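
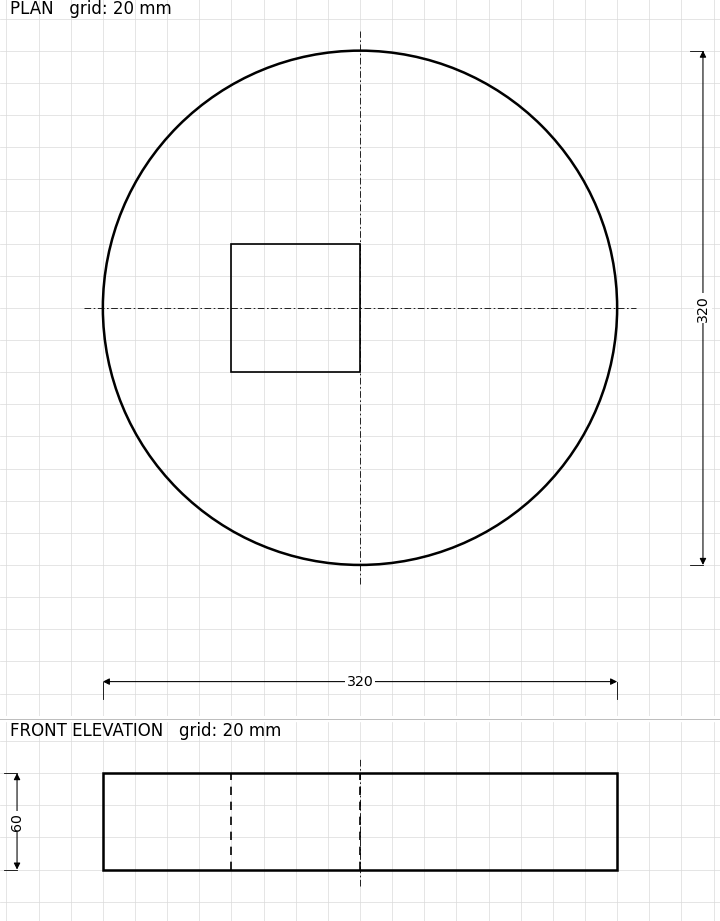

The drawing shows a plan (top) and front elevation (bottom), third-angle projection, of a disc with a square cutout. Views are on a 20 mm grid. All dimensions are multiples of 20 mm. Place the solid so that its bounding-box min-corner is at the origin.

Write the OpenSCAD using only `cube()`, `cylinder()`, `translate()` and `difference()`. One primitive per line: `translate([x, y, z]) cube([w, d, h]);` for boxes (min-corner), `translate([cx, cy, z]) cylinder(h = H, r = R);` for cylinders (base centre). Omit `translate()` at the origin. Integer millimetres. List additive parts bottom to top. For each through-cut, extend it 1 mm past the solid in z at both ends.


difference() {
  translate([160, 160, 0]) cylinder(h = 60, r = 160);
  translate([80, 120, -1]) cube([80, 80, 62]);
}


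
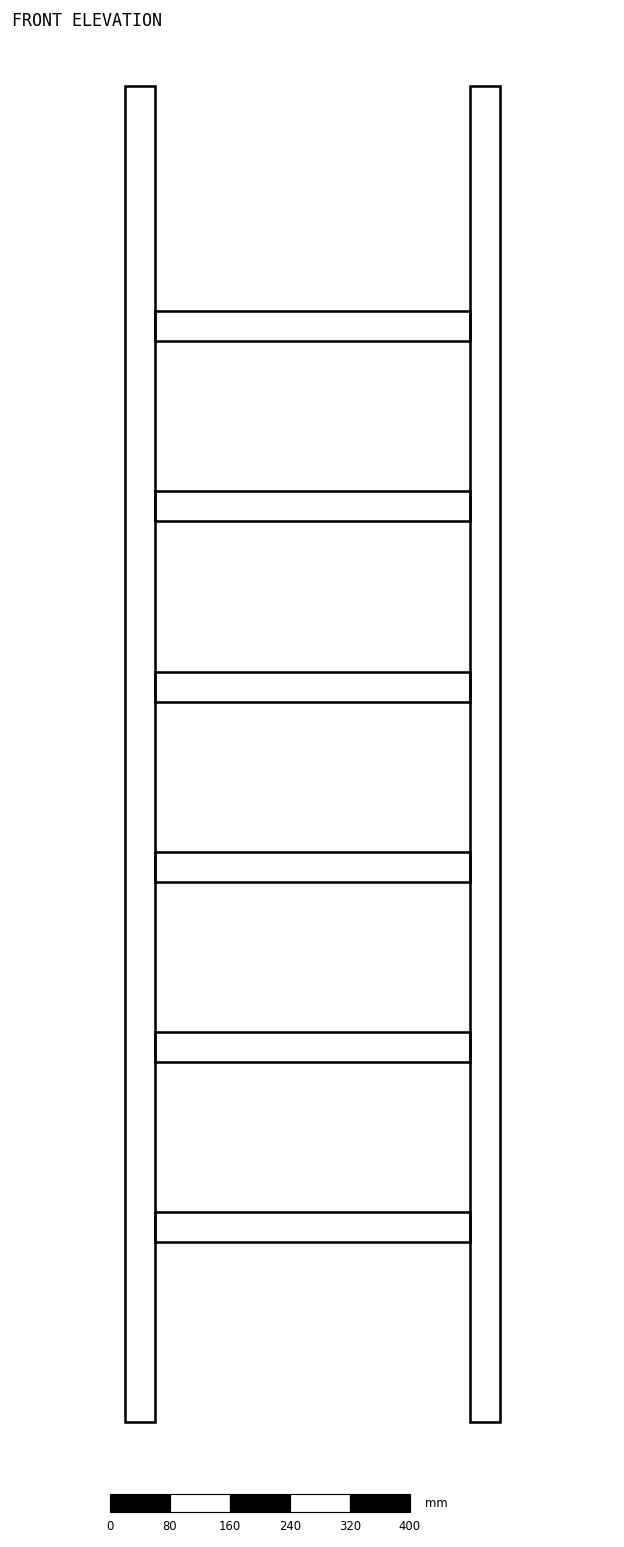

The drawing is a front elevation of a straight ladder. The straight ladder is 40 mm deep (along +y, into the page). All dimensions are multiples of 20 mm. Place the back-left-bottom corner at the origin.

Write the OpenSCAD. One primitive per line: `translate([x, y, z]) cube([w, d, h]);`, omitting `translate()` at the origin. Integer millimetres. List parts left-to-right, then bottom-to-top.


cube([40, 40, 1780]);
translate([40, 0, 240]) cube([420, 40, 40]);
translate([40, 0, 480]) cube([420, 40, 40]);
translate([40, 0, 720]) cube([420, 40, 40]);
translate([40, 0, 960]) cube([420, 40, 40]);
translate([40, 0, 1200]) cube([420, 40, 40]);
translate([40, 0, 1440]) cube([420, 40, 40]);
translate([460, 0, 0]) cube([40, 40, 1780]);


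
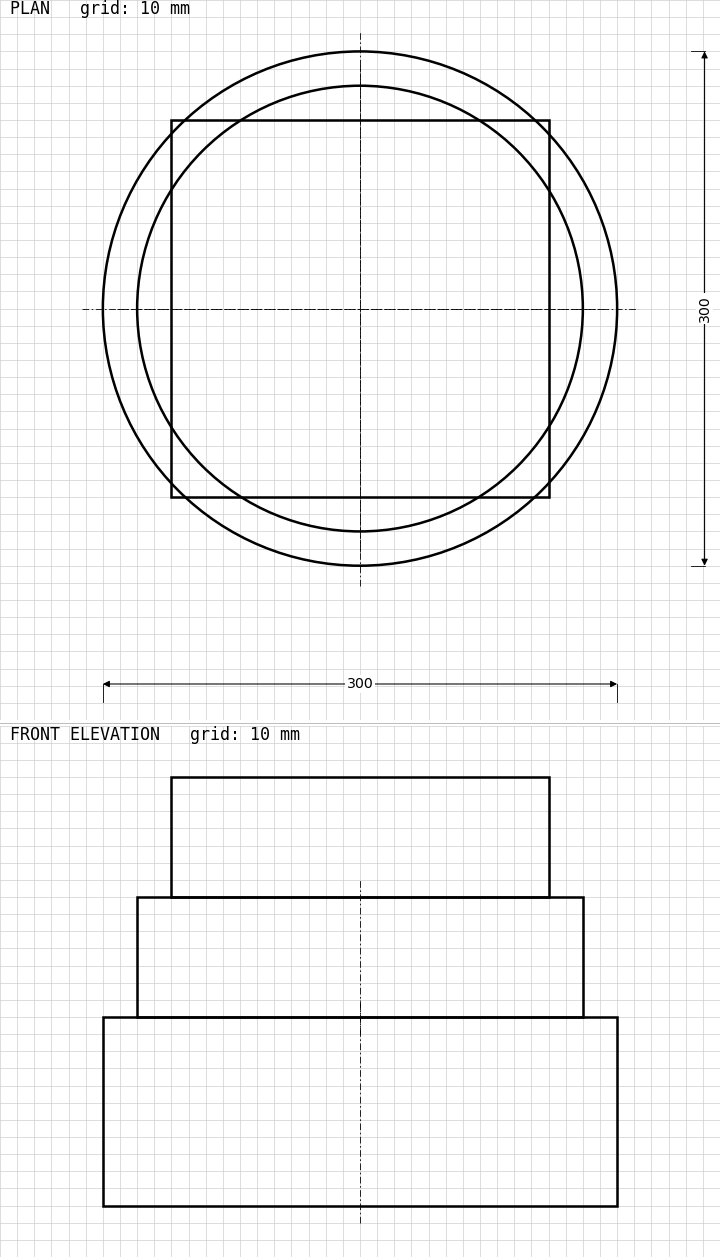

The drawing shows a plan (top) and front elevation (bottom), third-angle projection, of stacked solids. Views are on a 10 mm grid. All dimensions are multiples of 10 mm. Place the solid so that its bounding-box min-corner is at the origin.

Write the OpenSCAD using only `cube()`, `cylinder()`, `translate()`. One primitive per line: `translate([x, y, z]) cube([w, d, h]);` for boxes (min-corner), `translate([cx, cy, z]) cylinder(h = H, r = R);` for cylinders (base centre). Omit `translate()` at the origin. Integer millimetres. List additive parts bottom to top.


translate([150, 150, 0]) cylinder(h = 110, r = 150);
translate([150, 150, 110]) cylinder(h = 70, r = 130);
translate([40, 40, 180]) cube([220, 220, 70]);


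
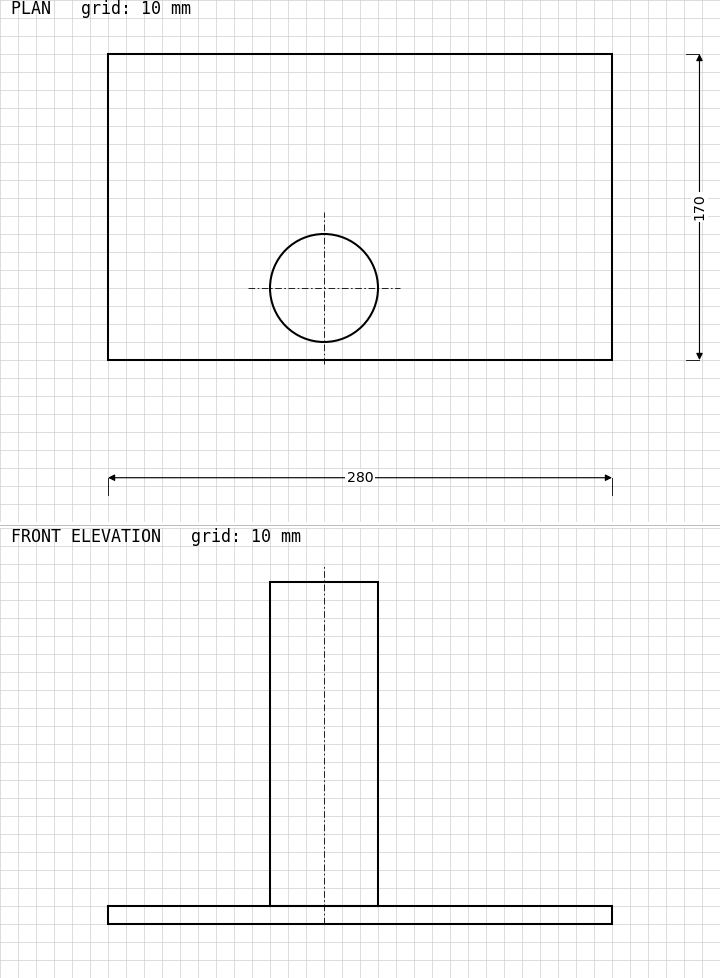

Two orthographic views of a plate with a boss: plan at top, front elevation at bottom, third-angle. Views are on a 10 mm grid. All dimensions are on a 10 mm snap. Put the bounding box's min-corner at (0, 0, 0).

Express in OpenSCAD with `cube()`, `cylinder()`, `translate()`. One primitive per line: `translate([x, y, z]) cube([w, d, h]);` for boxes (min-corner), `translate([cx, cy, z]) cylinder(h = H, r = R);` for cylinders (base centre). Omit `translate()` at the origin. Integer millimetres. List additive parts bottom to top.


cube([280, 170, 10]);
translate([120, 40, 10]) cylinder(h = 180, r = 30);


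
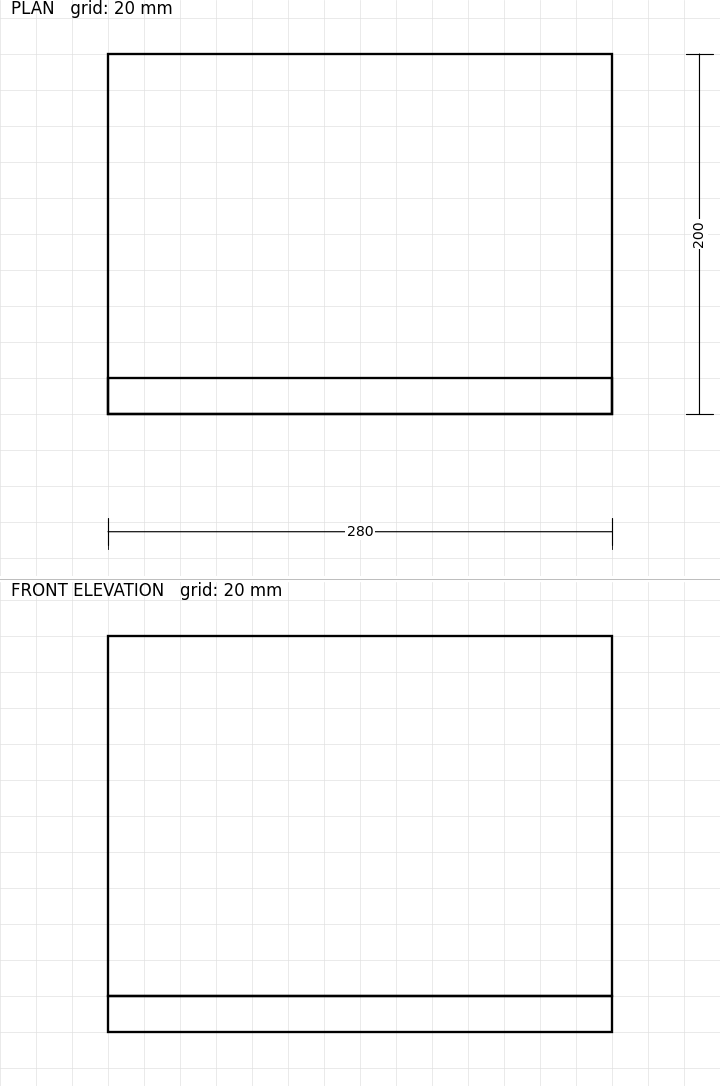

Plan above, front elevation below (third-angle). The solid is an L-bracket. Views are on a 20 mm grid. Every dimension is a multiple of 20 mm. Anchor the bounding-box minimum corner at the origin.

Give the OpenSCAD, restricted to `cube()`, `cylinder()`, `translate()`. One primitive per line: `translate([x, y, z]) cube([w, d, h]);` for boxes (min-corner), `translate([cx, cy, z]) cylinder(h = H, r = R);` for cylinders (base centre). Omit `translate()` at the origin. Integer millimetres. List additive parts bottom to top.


cube([280, 200, 20]);
translate([0, 0, 20]) cube([280, 20, 200]);


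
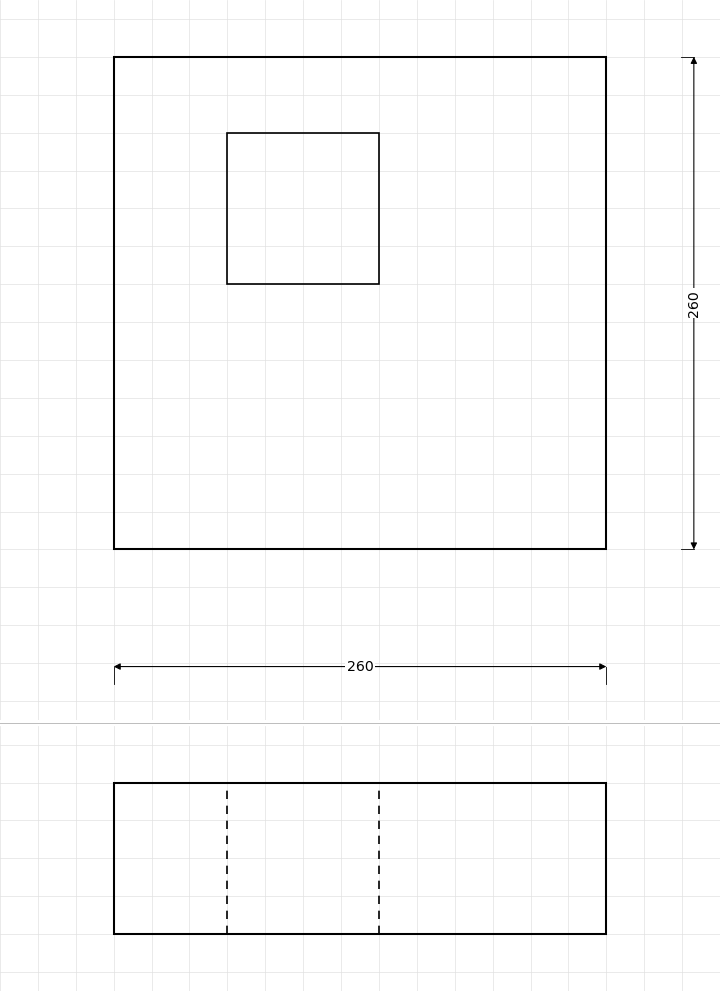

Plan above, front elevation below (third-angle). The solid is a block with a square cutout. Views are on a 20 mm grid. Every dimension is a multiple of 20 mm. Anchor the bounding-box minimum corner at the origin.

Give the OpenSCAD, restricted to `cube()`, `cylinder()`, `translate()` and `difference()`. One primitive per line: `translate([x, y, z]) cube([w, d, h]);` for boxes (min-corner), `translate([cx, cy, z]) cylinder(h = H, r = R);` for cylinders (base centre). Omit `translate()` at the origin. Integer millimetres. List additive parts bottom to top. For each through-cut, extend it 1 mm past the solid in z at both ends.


difference() {
  cube([260, 260, 80]);
  translate([60, 140, -1]) cube([80, 80, 82]);
}


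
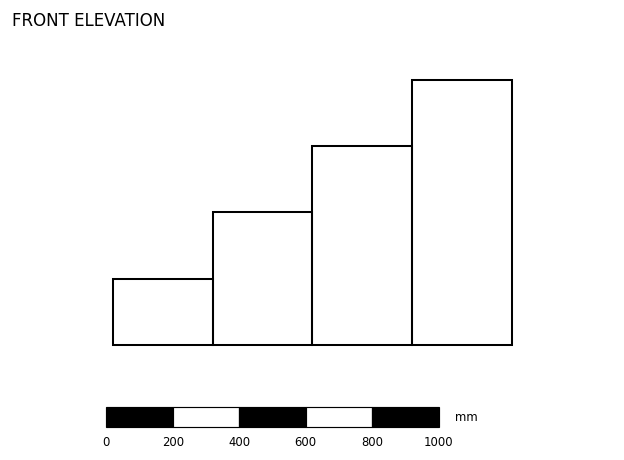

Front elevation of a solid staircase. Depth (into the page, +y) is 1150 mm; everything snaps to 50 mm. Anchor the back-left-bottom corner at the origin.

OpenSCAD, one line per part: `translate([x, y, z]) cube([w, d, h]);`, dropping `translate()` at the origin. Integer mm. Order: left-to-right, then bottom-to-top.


cube([300, 1150, 200]);
translate([300, 0, 0]) cube([300, 1150, 400]);
translate([600, 0, 0]) cube([300, 1150, 600]);
translate([900, 0, 0]) cube([300, 1150, 800]);


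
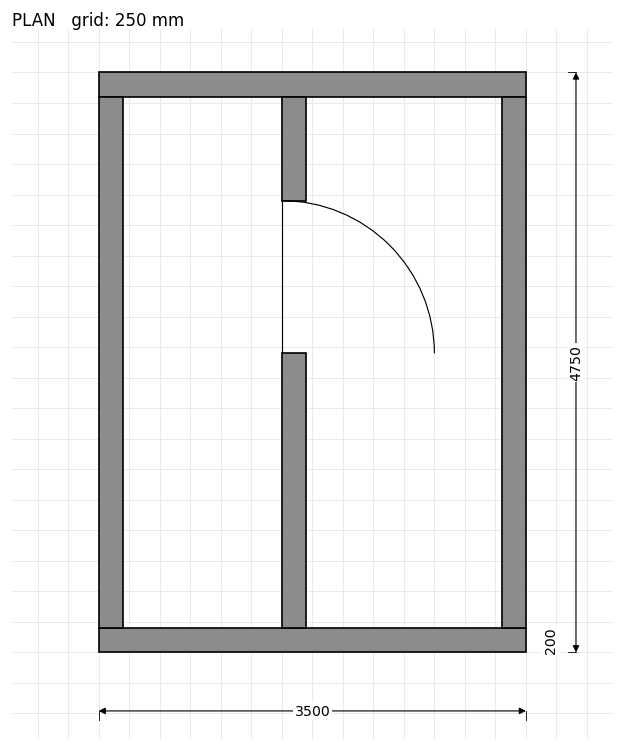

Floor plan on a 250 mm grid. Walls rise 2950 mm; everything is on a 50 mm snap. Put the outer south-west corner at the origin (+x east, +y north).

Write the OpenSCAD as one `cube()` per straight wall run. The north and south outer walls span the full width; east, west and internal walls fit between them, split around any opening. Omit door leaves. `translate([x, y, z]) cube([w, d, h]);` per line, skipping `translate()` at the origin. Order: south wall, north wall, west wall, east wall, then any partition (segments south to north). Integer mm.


cube([3500, 200, 2950]);
translate([0, 4550, 0]) cube([3500, 200, 2950]);
translate([0, 200, 0]) cube([200, 4350, 2950]);
translate([3300, 200, 0]) cube([200, 4350, 2950]);
translate([1500, 200, 0]) cube([200, 2250, 2950]);
translate([1500, 3700, 0]) cube([200, 850, 2950]);


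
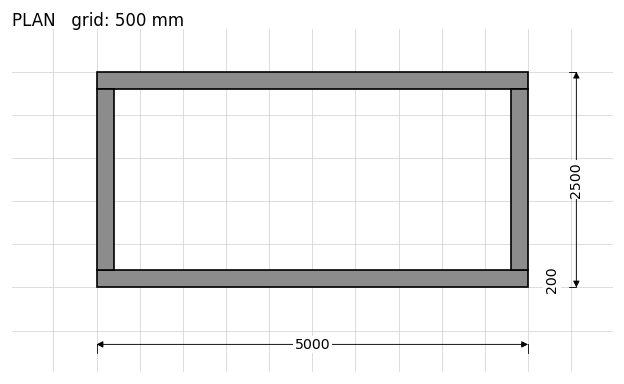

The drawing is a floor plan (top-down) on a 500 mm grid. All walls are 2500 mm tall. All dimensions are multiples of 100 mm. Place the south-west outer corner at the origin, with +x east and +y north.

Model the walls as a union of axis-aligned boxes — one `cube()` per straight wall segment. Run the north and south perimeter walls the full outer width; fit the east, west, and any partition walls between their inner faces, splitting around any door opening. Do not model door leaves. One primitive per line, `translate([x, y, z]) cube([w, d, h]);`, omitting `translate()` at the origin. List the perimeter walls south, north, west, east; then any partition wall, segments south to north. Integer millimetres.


cube([5000, 200, 2500]);
translate([0, 2300, 0]) cube([5000, 200, 2500]);
translate([0, 200, 0]) cube([200, 2100, 2500]);
translate([4800, 200, 0]) cube([200, 2100, 2500]);


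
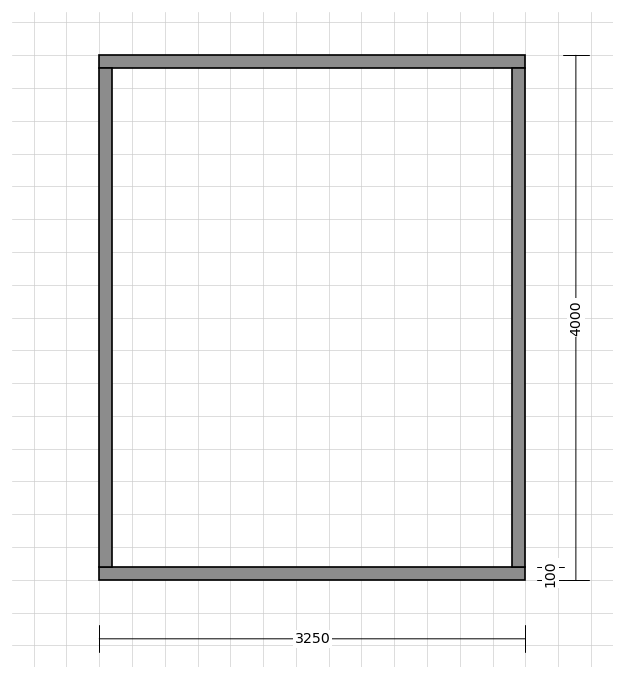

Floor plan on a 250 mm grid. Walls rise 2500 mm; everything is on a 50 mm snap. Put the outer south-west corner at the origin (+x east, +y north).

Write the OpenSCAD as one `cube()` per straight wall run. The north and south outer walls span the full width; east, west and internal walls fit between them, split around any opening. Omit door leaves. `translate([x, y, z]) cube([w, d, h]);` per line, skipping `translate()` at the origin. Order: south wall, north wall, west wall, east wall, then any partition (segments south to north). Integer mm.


cube([3250, 100, 2500]);
translate([0, 3900, 0]) cube([3250, 100, 2500]);
translate([0, 100, 0]) cube([100, 3800, 2500]);
translate([3150, 100, 0]) cube([100, 3800, 2500]);


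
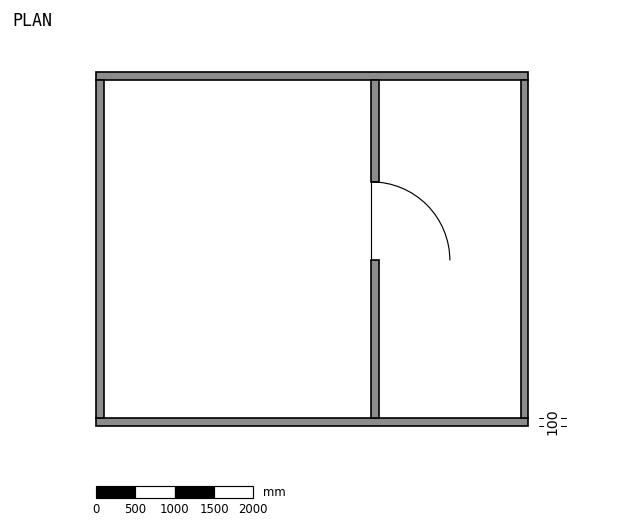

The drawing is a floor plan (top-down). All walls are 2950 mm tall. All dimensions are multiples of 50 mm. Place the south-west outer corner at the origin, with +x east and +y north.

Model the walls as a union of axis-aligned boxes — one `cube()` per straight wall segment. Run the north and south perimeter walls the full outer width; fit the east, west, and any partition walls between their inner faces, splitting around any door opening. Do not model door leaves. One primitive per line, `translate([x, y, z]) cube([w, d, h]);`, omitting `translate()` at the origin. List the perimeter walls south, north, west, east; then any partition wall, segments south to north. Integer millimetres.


cube([5500, 100, 2950]);
translate([0, 4400, 0]) cube([5500, 100, 2950]);
translate([0, 100, 0]) cube([100, 4300, 2950]);
translate([5400, 100, 0]) cube([100, 4300, 2950]);
translate([3500, 100, 0]) cube([100, 2000, 2950]);
translate([3500, 3100, 0]) cube([100, 1300, 2950]);


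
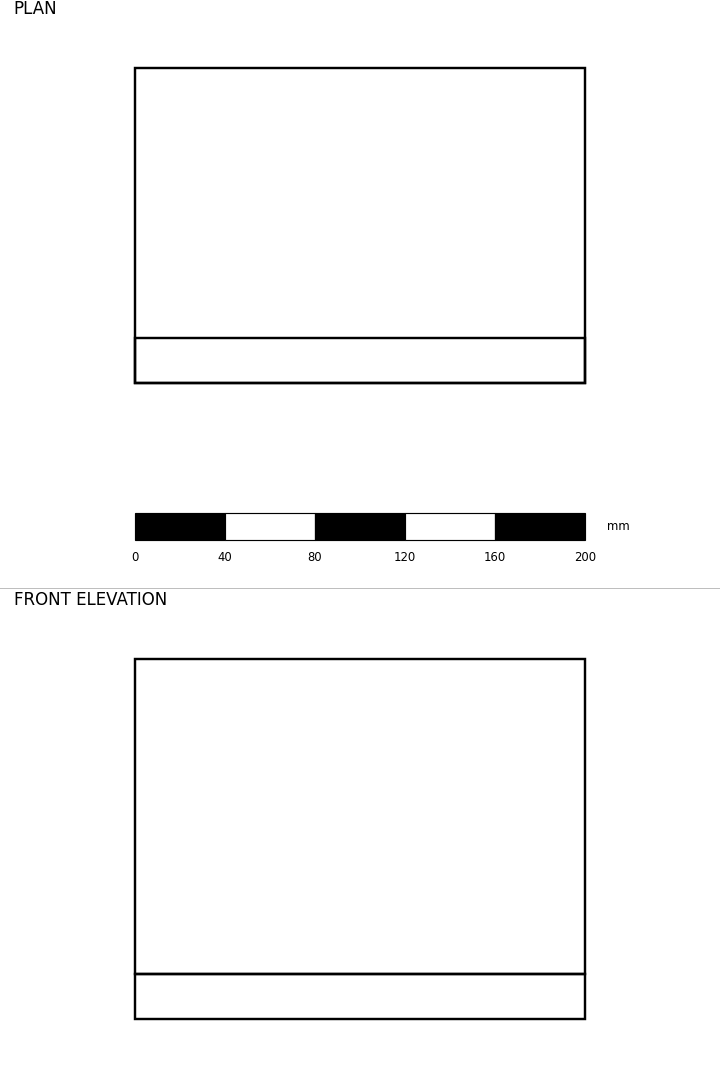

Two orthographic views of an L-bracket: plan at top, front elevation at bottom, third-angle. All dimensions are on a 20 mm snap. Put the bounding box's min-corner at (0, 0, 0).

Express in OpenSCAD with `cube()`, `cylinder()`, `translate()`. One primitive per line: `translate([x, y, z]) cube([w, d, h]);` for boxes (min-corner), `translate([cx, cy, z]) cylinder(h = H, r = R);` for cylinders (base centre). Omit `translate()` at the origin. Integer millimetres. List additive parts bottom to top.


cube([200, 140, 20]);
translate([0, 0, 20]) cube([200, 20, 140]);


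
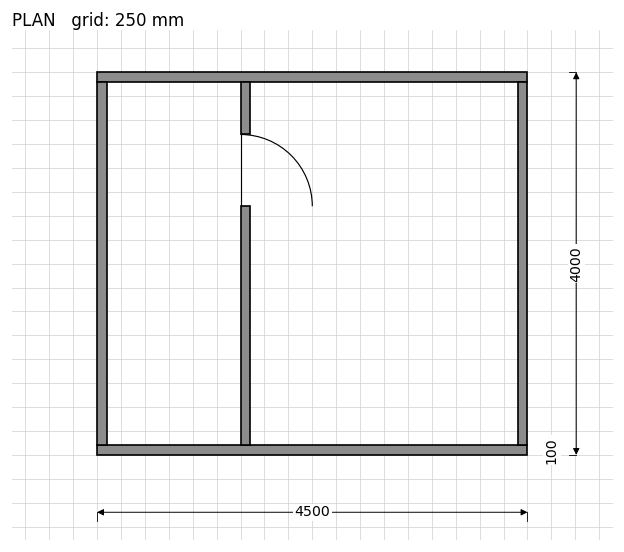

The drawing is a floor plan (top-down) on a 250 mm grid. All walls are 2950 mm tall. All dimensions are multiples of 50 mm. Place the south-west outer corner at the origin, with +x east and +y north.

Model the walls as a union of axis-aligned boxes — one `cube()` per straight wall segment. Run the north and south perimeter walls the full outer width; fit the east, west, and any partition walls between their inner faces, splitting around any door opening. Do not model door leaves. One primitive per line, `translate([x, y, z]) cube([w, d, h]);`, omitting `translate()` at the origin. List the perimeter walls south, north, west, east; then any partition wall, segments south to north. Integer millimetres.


cube([4500, 100, 2950]);
translate([0, 3900, 0]) cube([4500, 100, 2950]);
translate([0, 100, 0]) cube([100, 3800, 2950]);
translate([4400, 100, 0]) cube([100, 3800, 2950]);
translate([1500, 100, 0]) cube([100, 2500, 2950]);
translate([1500, 3350, 0]) cube([100, 550, 2950]);


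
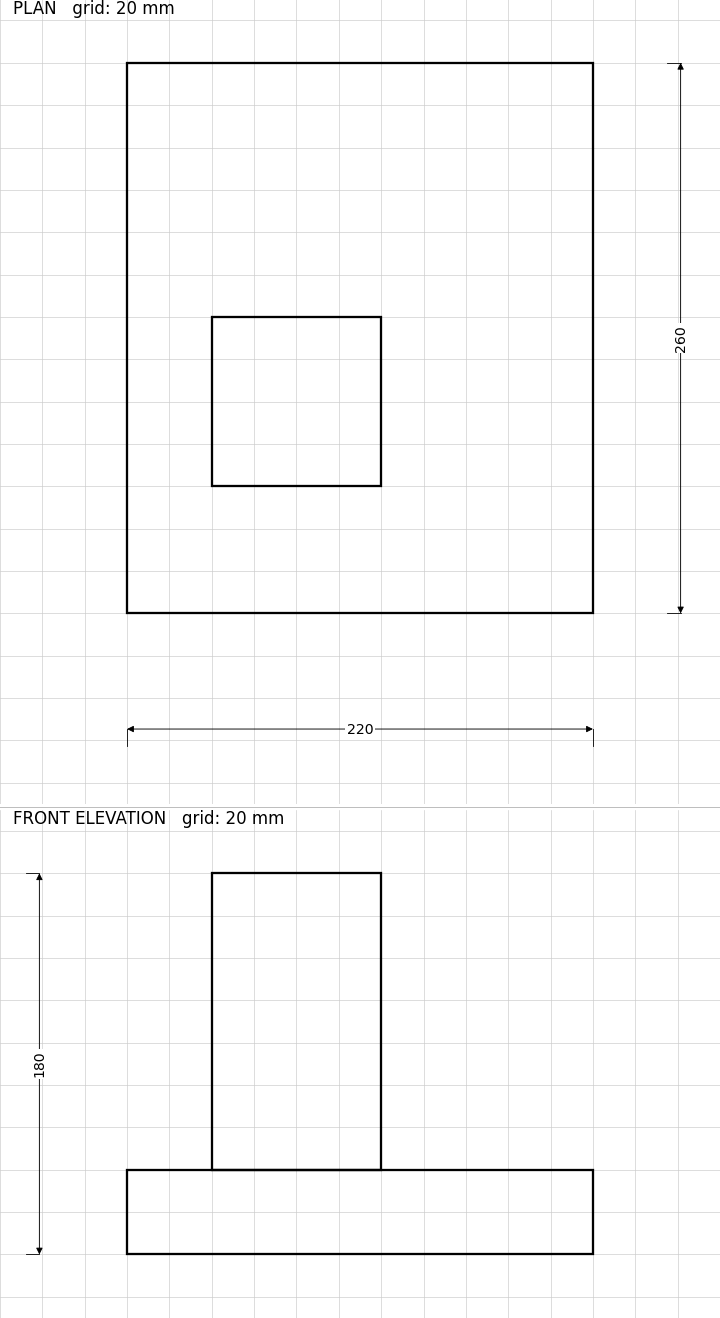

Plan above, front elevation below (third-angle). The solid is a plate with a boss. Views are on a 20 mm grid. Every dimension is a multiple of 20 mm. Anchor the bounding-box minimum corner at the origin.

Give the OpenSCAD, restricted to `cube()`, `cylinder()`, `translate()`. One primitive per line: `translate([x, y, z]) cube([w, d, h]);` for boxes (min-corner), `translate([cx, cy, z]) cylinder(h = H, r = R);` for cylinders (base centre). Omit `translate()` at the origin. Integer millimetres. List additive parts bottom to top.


cube([220, 260, 40]);
translate([40, 60, 40]) cube([80, 80, 140]);


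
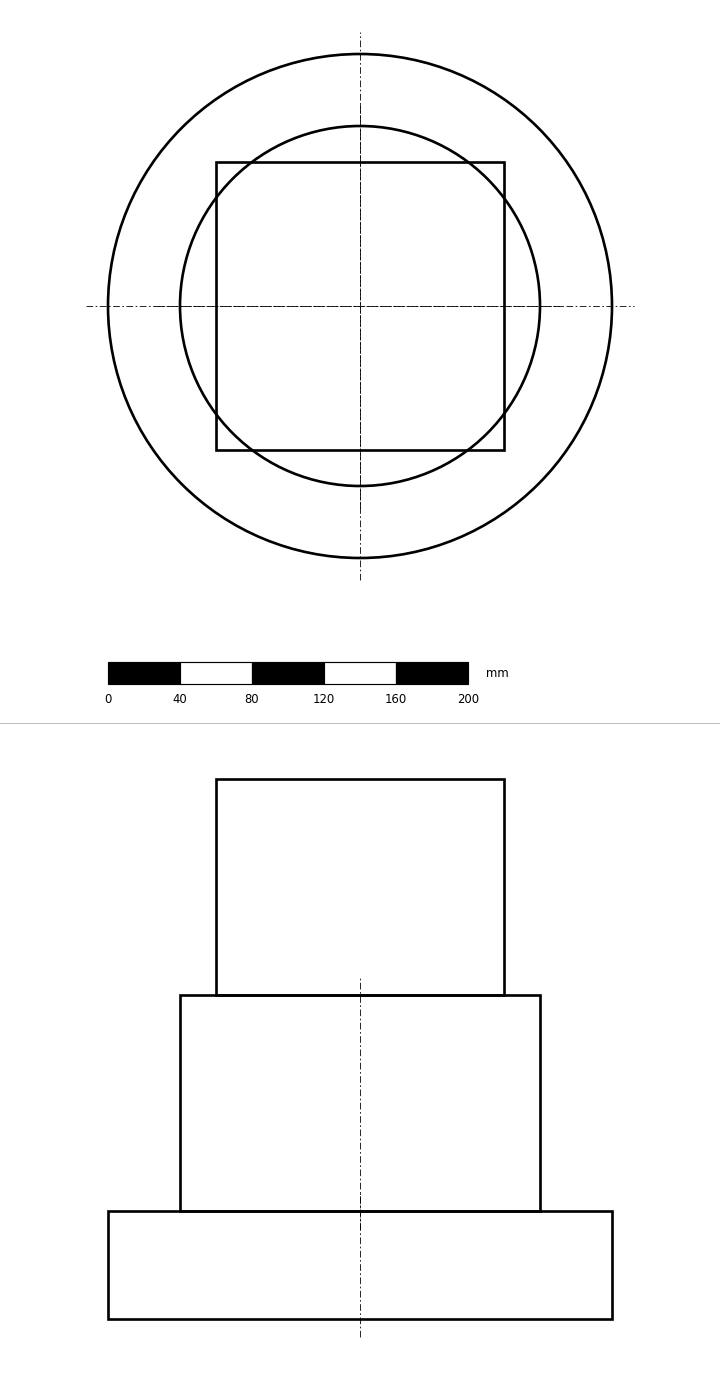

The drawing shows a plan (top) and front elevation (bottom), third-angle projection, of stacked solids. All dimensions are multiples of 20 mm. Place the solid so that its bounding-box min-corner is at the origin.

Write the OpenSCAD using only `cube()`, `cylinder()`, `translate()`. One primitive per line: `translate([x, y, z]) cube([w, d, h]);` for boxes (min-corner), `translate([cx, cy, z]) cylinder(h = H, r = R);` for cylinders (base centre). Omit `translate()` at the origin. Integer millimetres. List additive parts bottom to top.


translate([140, 140, 0]) cylinder(h = 60, r = 140);
translate([140, 140, 60]) cylinder(h = 120, r = 100);
translate([60, 60, 180]) cube([160, 160, 120]);


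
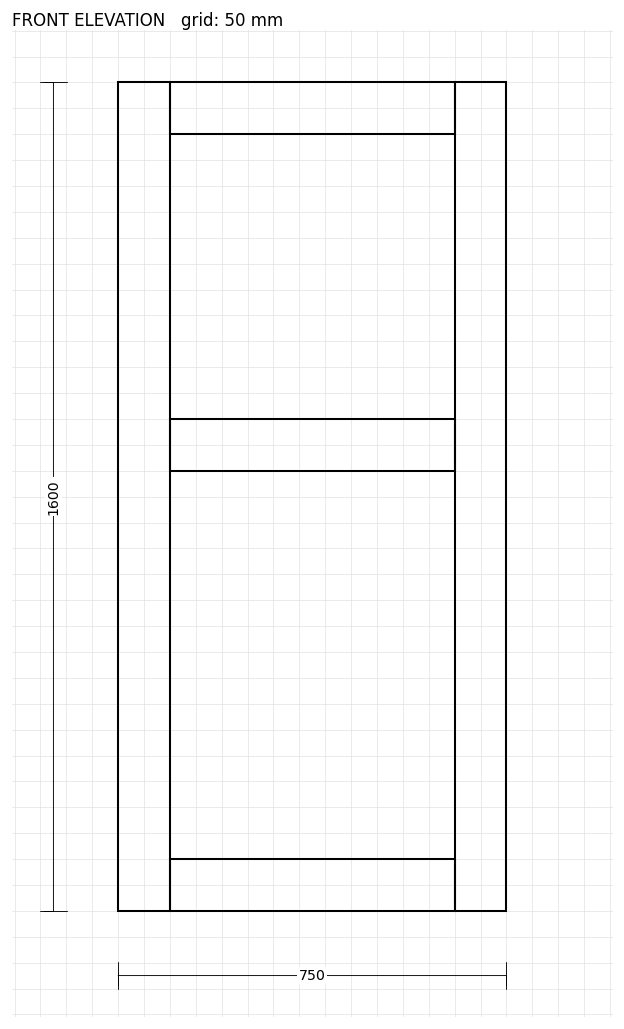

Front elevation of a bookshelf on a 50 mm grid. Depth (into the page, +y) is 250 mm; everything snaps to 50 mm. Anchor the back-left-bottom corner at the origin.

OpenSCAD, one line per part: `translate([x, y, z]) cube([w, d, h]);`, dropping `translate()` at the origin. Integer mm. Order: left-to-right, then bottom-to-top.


cube([100, 250, 1600]);
translate([100, 0, 0]) cube([550, 250, 100]);
translate([100, 0, 850]) cube([550, 250, 100]);
translate([100, 0, 1500]) cube([550, 250, 100]);
translate([650, 0, 0]) cube([100, 250, 1600]);


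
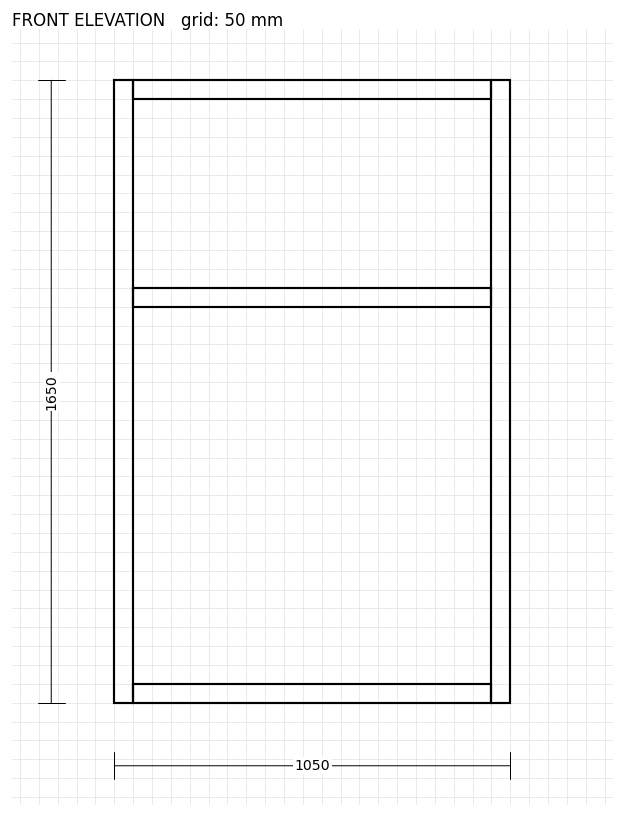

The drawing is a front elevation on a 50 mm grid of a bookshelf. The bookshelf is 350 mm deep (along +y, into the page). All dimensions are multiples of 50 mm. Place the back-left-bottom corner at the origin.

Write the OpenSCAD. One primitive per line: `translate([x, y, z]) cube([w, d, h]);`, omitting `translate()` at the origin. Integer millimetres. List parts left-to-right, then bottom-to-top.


cube([50, 350, 1650]);
translate([50, 0, 0]) cube([950, 350, 50]);
translate([50, 0, 1050]) cube([950, 350, 50]);
translate([50, 0, 1600]) cube([950, 350, 50]);
translate([1000, 0, 0]) cube([50, 350, 1650]);


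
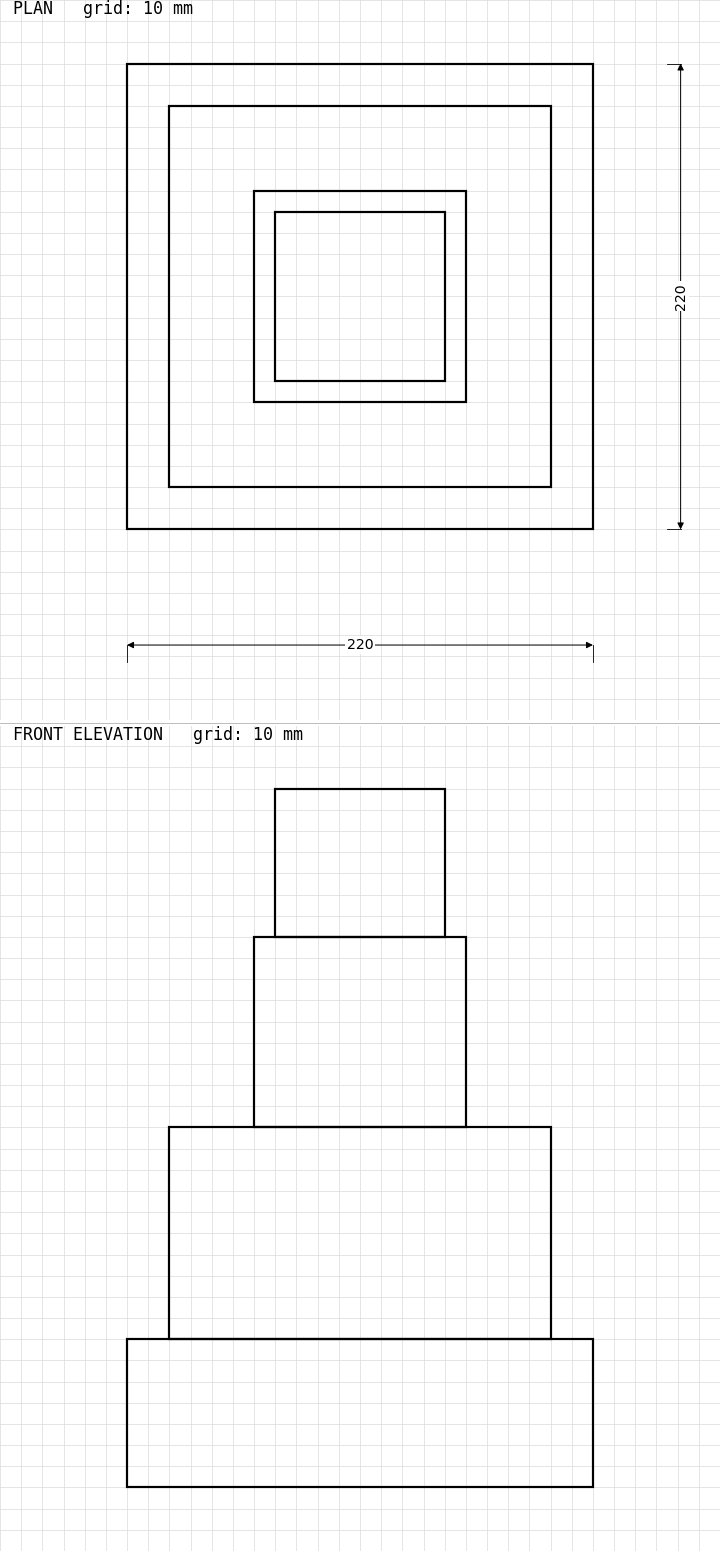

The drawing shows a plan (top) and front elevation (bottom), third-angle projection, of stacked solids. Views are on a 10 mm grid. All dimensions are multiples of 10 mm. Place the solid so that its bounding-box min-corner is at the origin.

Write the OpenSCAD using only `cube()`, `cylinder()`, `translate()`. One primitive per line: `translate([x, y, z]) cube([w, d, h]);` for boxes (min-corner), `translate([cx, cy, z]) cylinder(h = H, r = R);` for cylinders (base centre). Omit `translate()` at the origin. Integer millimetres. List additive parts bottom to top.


cube([220, 220, 70]);
translate([20, 20, 70]) cube([180, 180, 100]);
translate([60, 60, 170]) cube([100, 100, 90]);
translate([70, 70, 260]) cube([80, 80, 70]);


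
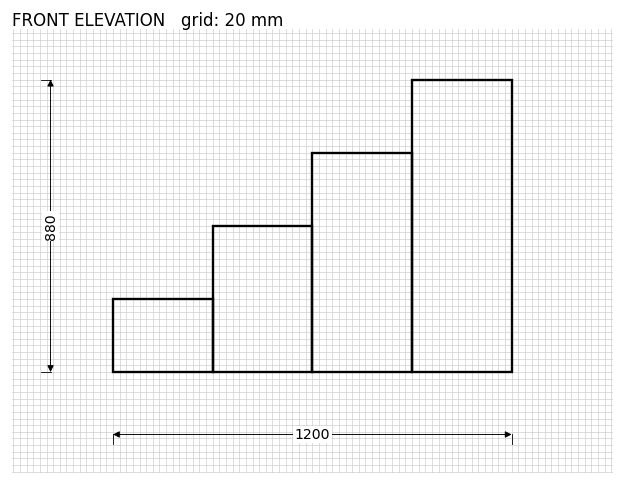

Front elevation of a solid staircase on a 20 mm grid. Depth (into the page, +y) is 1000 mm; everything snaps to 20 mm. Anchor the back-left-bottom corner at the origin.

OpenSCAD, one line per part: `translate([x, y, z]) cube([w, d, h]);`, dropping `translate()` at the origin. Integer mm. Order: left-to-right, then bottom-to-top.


cube([300, 1000, 220]);
translate([300, 0, 0]) cube([300, 1000, 440]);
translate([600, 0, 0]) cube([300, 1000, 660]);
translate([900, 0, 0]) cube([300, 1000, 880]);


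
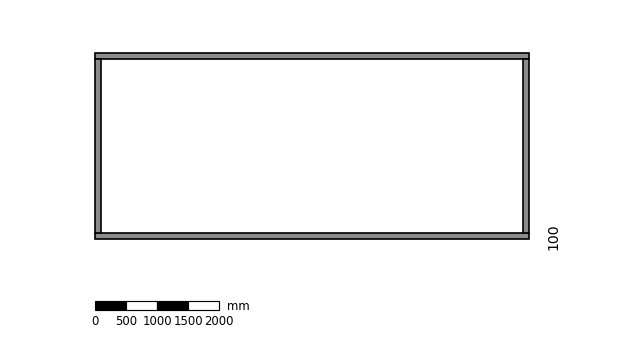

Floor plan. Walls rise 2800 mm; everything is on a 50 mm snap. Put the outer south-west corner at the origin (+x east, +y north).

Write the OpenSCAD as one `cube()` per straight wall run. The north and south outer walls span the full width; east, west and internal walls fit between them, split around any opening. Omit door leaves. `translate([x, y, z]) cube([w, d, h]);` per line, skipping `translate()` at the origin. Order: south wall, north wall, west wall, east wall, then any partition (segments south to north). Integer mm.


cube([7000, 100, 2800]);
translate([0, 2900, 0]) cube([7000, 100, 2800]);
translate([0, 100, 0]) cube([100, 2800, 2800]);
translate([6900, 100, 0]) cube([100, 2800, 2800]);


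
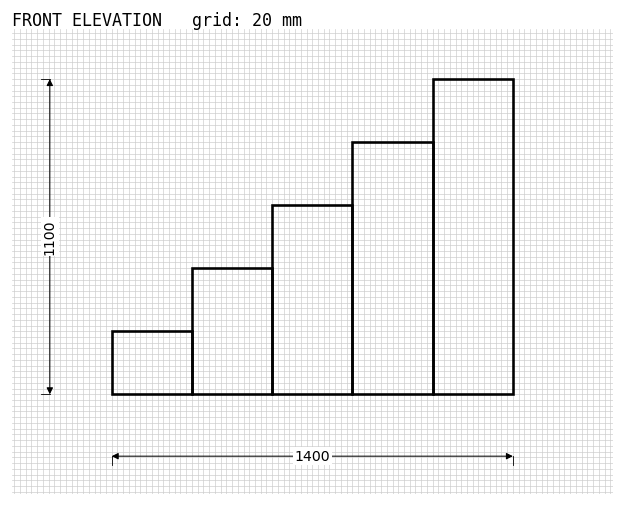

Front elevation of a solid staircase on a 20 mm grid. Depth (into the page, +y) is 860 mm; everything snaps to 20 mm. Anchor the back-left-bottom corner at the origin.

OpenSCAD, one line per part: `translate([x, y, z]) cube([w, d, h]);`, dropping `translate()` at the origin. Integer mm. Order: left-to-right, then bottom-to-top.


cube([280, 860, 220]);
translate([280, 0, 0]) cube([280, 860, 440]);
translate([560, 0, 0]) cube([280, 860, 660]);
translate([840, 0, 0]) cube([280, 860, 880]);
translate([1120, 0, 0]) cube([280, 860, 1100]);


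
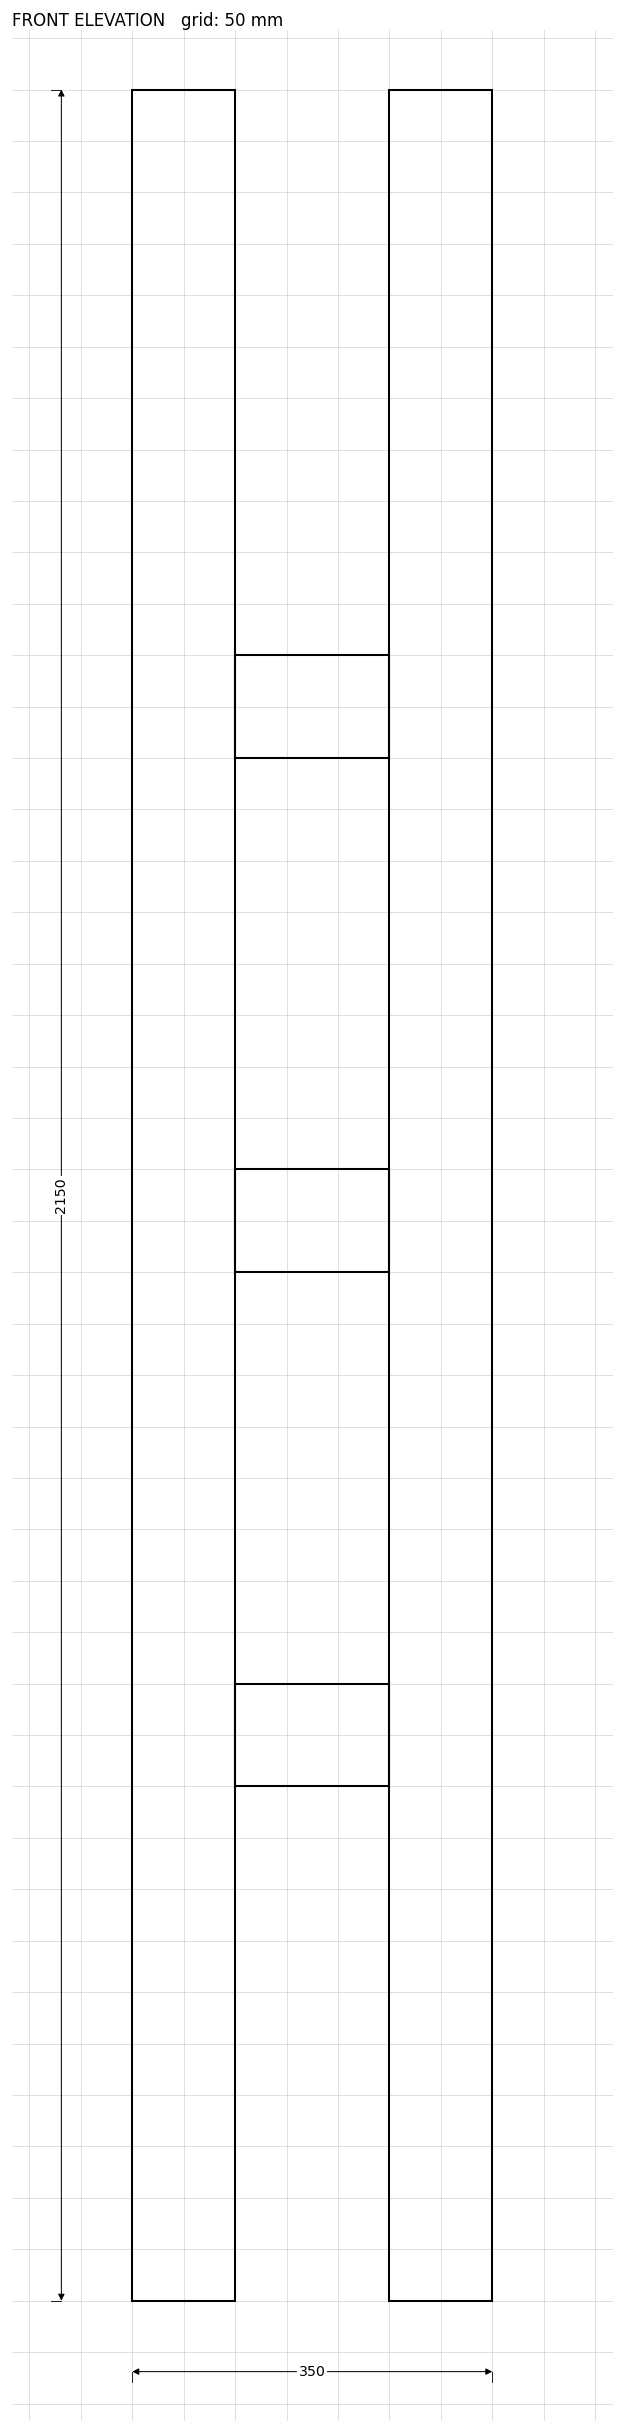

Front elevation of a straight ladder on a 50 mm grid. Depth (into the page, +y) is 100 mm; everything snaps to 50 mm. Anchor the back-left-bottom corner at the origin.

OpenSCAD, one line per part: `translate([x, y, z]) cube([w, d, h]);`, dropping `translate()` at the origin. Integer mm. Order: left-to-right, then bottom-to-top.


cube([100, 100, 2150]);
translate([100, 0, 500]) cube([150, 100, 100]);
translate([100, 0, 1000]) cube([150, 100, 100]);
translate([100, 0, 1500]) cube([150, 100, 100]);
translate([250, 0, 0]) cube([100, 100, 2150]);


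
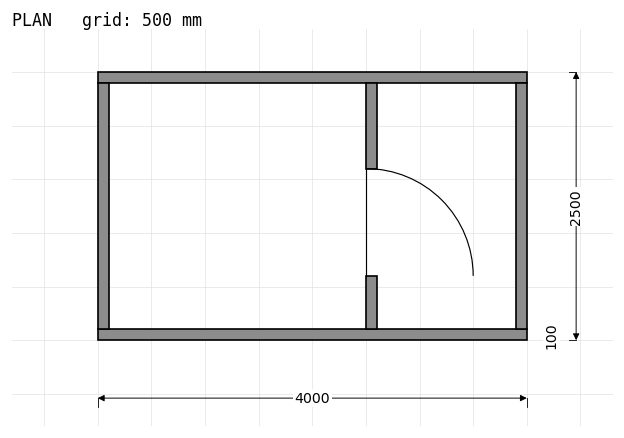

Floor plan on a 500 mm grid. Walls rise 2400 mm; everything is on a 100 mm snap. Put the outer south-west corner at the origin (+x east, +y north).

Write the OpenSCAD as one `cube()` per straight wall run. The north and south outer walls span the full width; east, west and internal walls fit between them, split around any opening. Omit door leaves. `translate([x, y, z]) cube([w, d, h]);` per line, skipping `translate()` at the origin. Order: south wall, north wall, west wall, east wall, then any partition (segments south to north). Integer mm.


cube([4000, 100, 2400]);
translate([0, 2400, 0]) cube([4000, 100, 2400]);
translate([0, 100, 0]) cube([100, 2300, 2400]);
translate([3900, 100, 0]) cube([100, 2300, 2400]);
translate([2500, 100, 0]) cube([100, 500, 2400]);
translate([2500, 1600, 0]) cube([100, 800, 2400]);


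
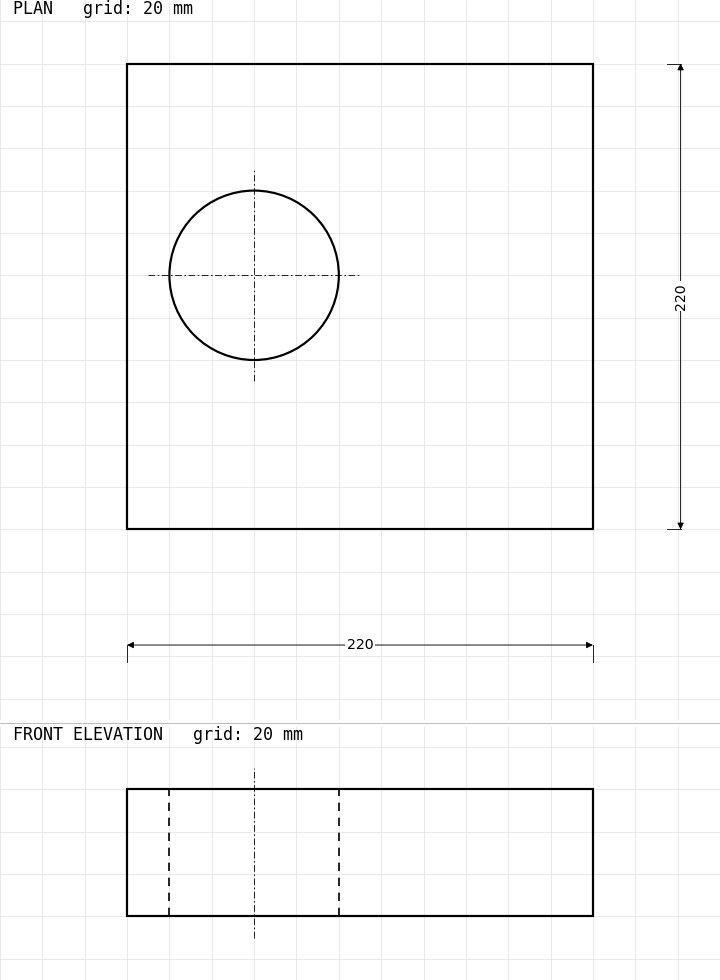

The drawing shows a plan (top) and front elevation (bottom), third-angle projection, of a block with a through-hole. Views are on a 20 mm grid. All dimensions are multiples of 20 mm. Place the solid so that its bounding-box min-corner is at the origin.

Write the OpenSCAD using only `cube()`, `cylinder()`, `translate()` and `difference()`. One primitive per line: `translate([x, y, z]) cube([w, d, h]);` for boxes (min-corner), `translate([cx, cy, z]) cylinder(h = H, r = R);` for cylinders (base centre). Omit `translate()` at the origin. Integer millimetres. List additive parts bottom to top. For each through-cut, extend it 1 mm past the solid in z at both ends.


difference() {
  cube([220, 220, 60]);
  translate([60, 120, -1]) cylinder(h = 62, r = 40);
}


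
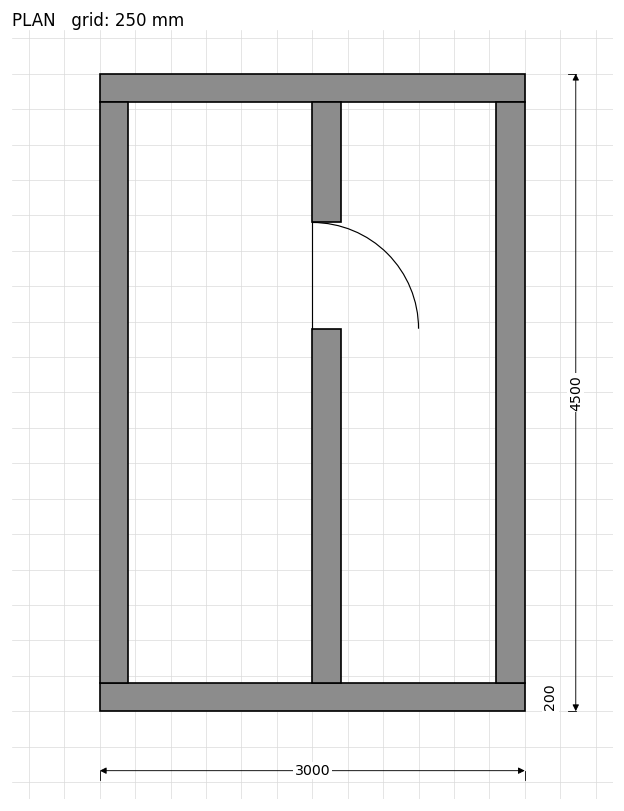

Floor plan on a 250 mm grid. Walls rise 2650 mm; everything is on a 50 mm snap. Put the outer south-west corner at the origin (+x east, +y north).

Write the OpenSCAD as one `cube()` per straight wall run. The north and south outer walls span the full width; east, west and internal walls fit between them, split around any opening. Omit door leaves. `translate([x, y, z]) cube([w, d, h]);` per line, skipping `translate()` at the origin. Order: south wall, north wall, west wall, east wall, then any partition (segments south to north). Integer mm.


cube([3000, 200, 2650]);
translate([0, 4300, 0]) cube([3000, 200, 2650]);
translate([0, 200, 0]) cube([200, 4100, 2650]);
translate([2800, 200, 0]) cube([200, 4100, 2650]);
translate([1500, 200, 0]) cube([200, 2500, 2650]);
translate([1500, 3450, 0]) cube([200, 850, 2650]);


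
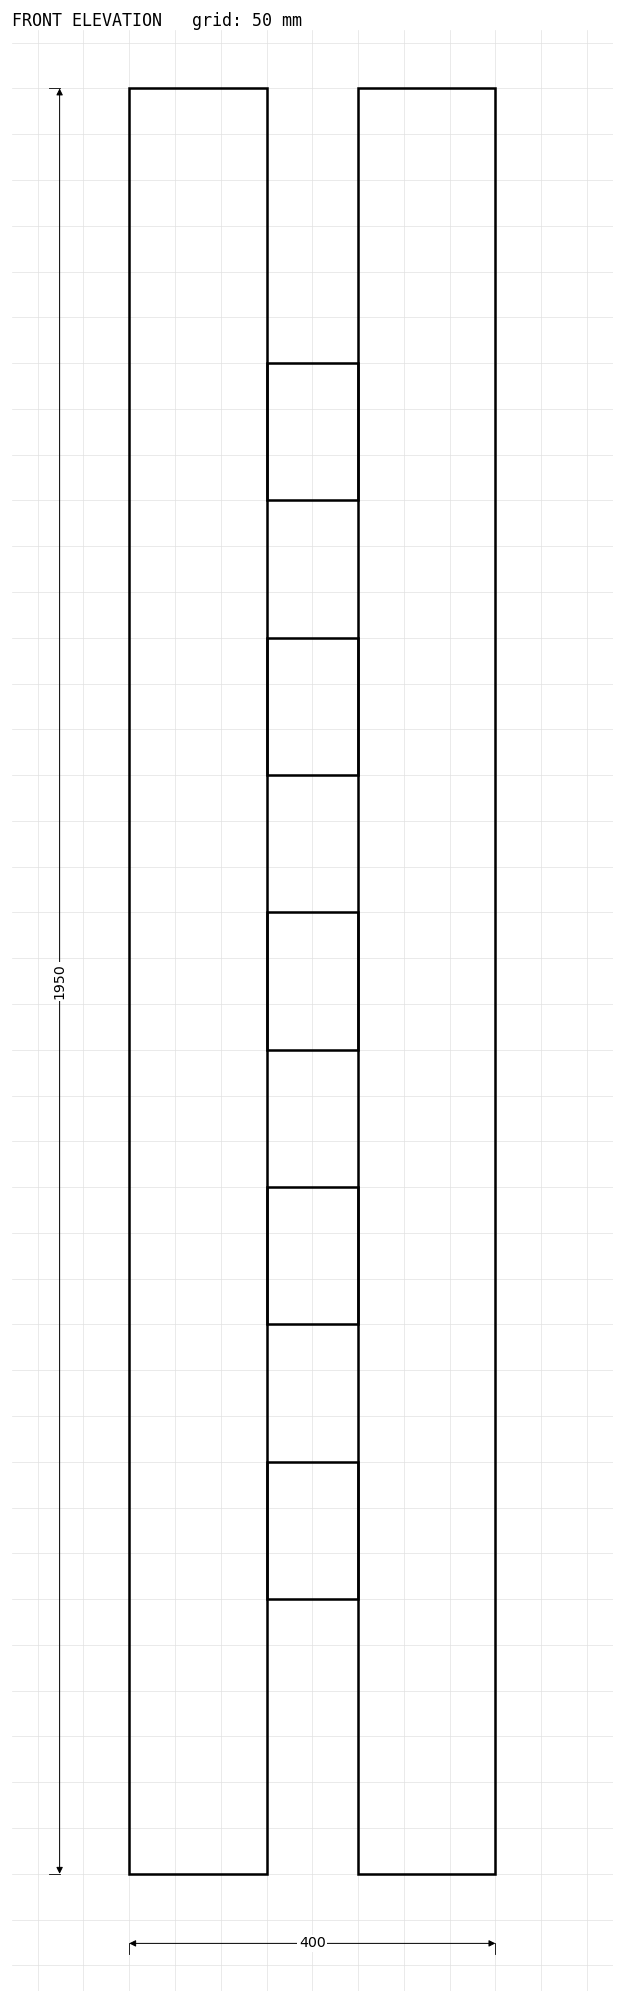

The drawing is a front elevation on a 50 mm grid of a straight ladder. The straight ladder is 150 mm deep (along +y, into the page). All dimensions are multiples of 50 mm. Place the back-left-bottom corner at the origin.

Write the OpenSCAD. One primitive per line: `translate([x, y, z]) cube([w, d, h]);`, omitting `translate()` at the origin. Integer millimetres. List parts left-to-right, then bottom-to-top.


cube([150, 150, 1950]);
translate([150, 0, 300]) cube([100, 150, 150]);
translate([150, 0, 600]) cube([100, 150, 150]);
translate([150, 0, 900]) cube([100, 150, 150]);
translate([150, 0, 1200]) cube([100, 150, 150]);
translate([150, 0, 1500]) cube([100, 150, 150]);
translate([250, 0, 0]) cube([150, 150, 1950]);


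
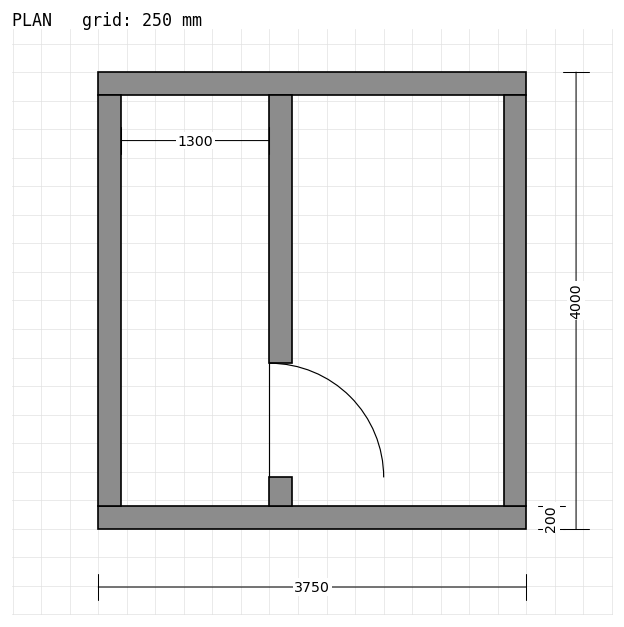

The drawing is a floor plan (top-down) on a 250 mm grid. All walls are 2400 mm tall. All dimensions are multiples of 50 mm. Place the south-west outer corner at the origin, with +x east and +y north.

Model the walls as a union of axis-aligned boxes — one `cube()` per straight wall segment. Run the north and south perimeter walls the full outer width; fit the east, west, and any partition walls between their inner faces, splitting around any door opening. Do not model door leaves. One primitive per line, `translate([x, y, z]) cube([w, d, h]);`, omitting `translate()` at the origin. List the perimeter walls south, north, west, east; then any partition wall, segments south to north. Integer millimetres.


cube([3750, 200, 2400]);
translate([0, 3800, 0]) cube([3750, 200, 2400]);
translate([0, 200, 0]) cube([200, 3600, 2400]);
translate([3550, 200, 0]) cube([200, 3600, 2400]);
translate([1500, 200, 0]) cube([200, 250, 2400]);
translate([1500, 1450, 0]) cube([200, 2350, 2400]);


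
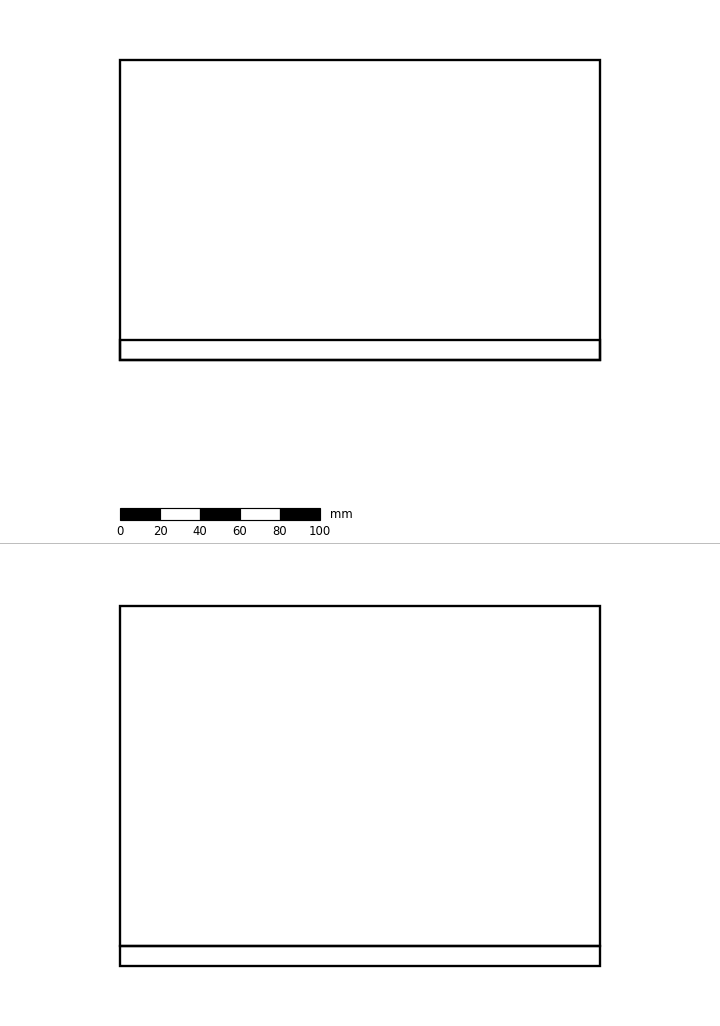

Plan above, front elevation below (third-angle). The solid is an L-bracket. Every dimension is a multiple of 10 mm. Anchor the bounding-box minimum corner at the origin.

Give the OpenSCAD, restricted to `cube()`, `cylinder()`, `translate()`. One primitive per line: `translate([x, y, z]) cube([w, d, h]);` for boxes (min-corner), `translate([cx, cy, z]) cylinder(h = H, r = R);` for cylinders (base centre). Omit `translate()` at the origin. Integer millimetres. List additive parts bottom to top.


cube([240, 150, 10]);
translate([0, 0, 10]) cube([240, 10, 170]);


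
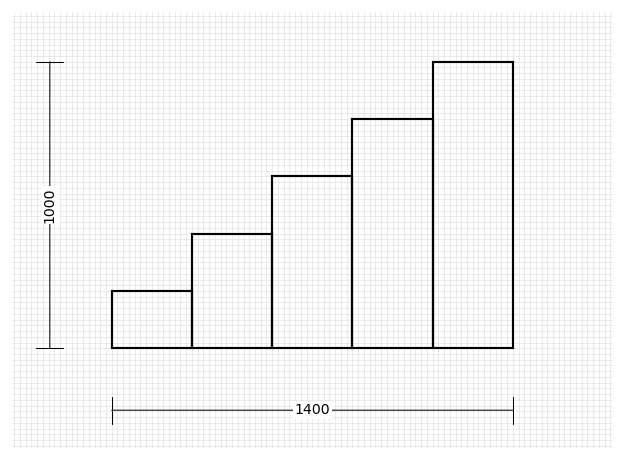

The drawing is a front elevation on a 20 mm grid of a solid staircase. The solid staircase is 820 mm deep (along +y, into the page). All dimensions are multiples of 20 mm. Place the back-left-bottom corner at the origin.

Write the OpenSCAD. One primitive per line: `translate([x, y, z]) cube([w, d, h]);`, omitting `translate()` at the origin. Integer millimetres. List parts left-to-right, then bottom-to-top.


cube([280, 820, 200]);
translate([280, 0, 0]) cube([280, 820, 400]);
translate([560, 0, 0]) cube([280, 820, 600]);
translate([840, 0, 0]) cube([280, 820, 800]);
translate([1120, 0, 0]) cube([280, 820, 1000]);


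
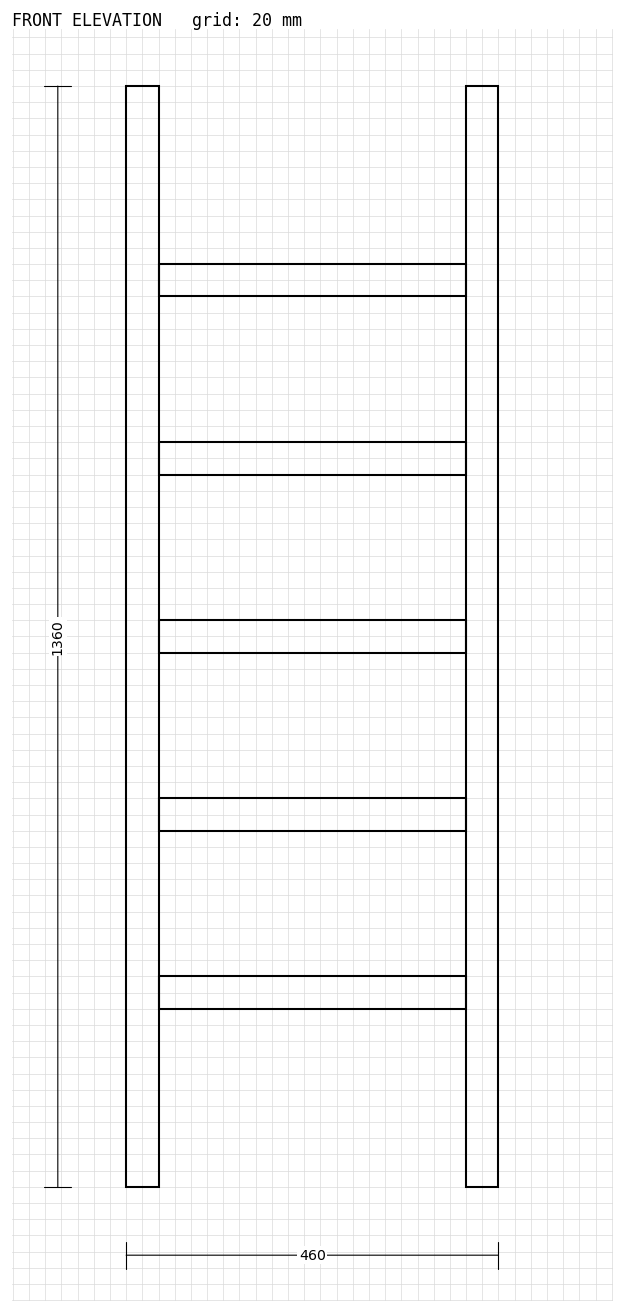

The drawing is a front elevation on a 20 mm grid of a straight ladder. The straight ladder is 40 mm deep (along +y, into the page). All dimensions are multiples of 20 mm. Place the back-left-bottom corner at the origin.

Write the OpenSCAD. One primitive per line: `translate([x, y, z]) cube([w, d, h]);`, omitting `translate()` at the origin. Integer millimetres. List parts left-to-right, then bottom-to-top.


cube([40, 40, 1360]);
translate([40, 0, 220]) cube([380, 40, 40]);
translate([40, 0, 440]) cube([380, 40, 40]);
translate([40, 0, 660]) cube([380, 40, 40]);
translate([40, 0, 880]) cube([380, 40, 40]);
translate([40, 0, 1100]) cube([380, 40, 40]);
translate([420, 0, 0]) cube([40, 40, 1360]);


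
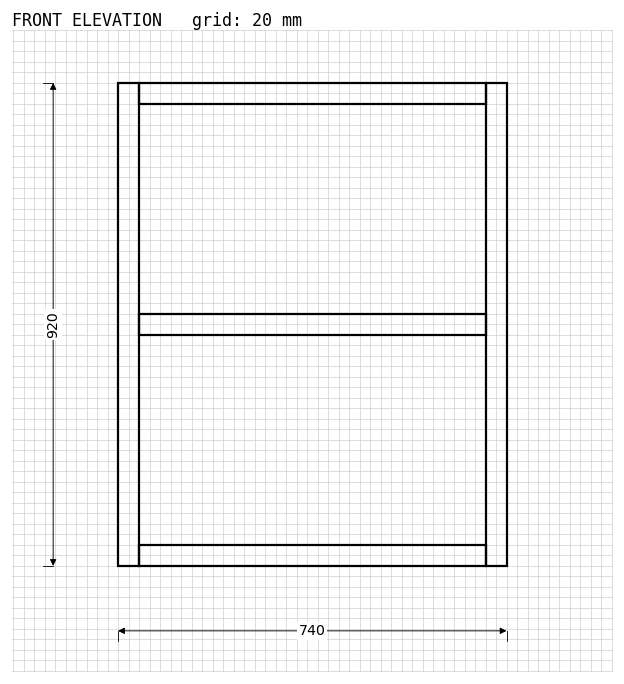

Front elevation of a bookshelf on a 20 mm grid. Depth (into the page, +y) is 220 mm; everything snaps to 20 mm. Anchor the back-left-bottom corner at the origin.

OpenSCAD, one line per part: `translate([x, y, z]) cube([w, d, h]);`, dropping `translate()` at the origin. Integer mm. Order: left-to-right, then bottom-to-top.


cube([40, 220, 920]);
translate([40, 0, 0]) cube([660, 220, 40]);
translate([40, 0, 440]) cube([660, 220, 40]);
translate([40, 0, 880]) cube([660, 220, 40]);
translate([700, 0, 0]) cube([40, 220, 920]);


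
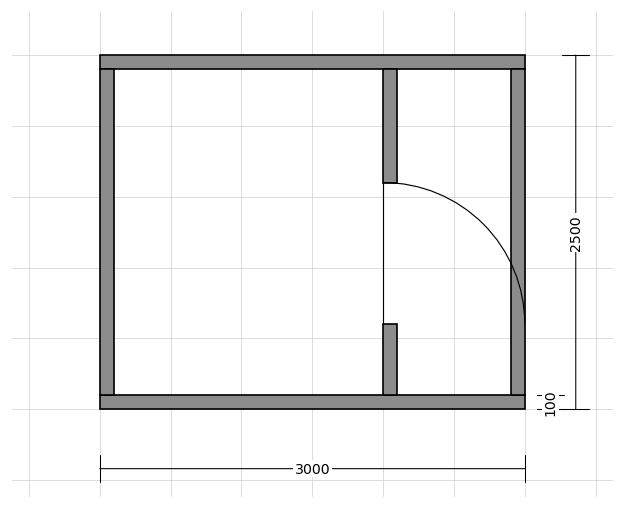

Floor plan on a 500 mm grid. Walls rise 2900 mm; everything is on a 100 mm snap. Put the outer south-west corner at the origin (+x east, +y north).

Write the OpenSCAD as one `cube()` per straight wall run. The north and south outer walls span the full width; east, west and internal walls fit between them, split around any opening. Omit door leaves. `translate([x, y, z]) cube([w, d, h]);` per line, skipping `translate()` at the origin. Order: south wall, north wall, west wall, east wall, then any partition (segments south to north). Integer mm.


cube([3000, 100, 2900]);
translate([0, 2400, 0]) cube([3000, 100, 2900]);
translate([0, 100, 0]) cube([100, 2300, 2900]);
translate([2900, 100, 0]) cube([100, 2300, 2900]);
translate([2000, 100, 0]) cube([100, 500, 2900]);
translate([2000, 1600, 0]) cube([100, 800, 2900]);


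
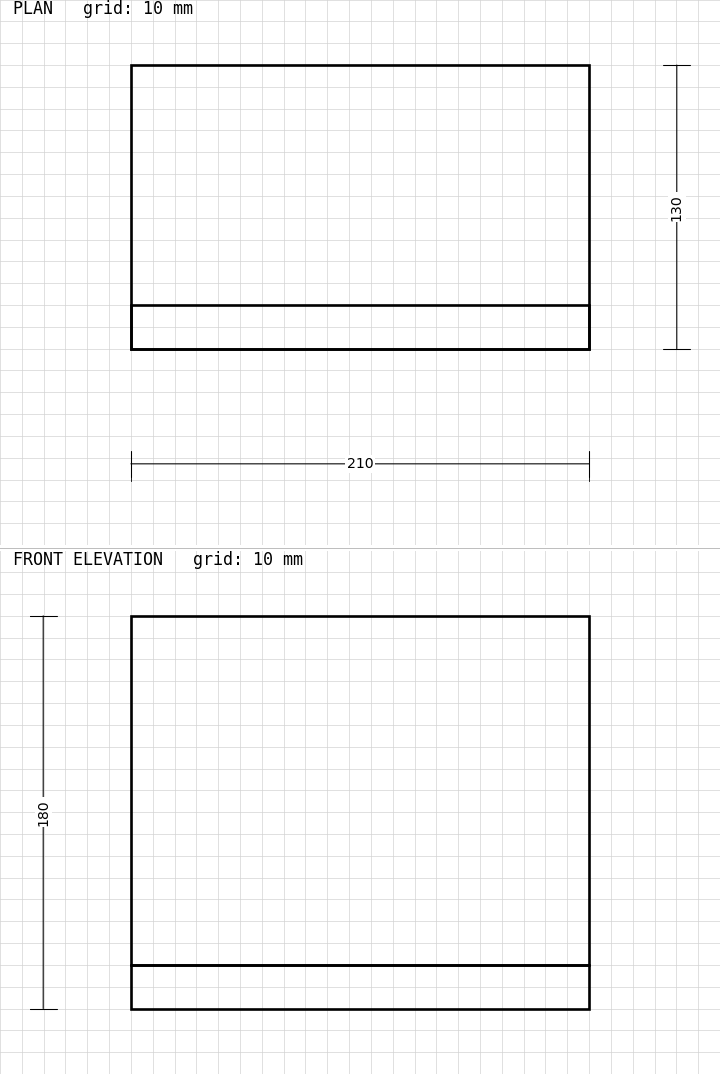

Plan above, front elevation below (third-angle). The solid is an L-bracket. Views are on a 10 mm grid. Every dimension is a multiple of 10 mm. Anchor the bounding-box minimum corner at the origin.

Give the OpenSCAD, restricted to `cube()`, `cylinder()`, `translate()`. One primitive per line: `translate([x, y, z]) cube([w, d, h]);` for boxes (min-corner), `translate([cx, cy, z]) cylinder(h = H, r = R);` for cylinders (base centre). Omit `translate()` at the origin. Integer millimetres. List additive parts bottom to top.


cube([210, 130, 20]);
translate([0, 0, 20]) cube([210, 20, 160]);


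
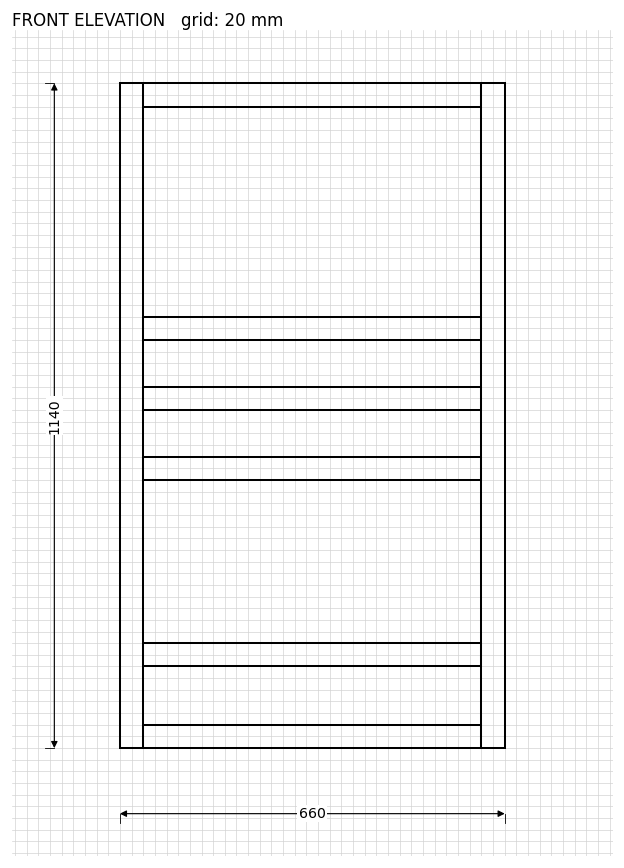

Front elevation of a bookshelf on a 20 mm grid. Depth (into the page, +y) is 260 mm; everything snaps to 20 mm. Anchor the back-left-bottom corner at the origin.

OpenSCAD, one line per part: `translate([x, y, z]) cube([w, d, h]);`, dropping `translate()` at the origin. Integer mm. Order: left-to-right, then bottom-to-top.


cube([40, 260, 1140]);
translate([40, 0, 0]) cube([580, 260, 40]);
translate([40, 0, 140]) cube([580, 260, 40]);
translate([40, 0, 460]) cube([580, 260, 40]);
translate([40, 0, 580]) cube([580, 260, 40]);
translate([40, 0, 700]) cube([580, 260, 40]);
translate([40, 0, 1100]) cube([580, 260, 40]);
translate([620, 0, 0]) cube([40, 260, 1140]);


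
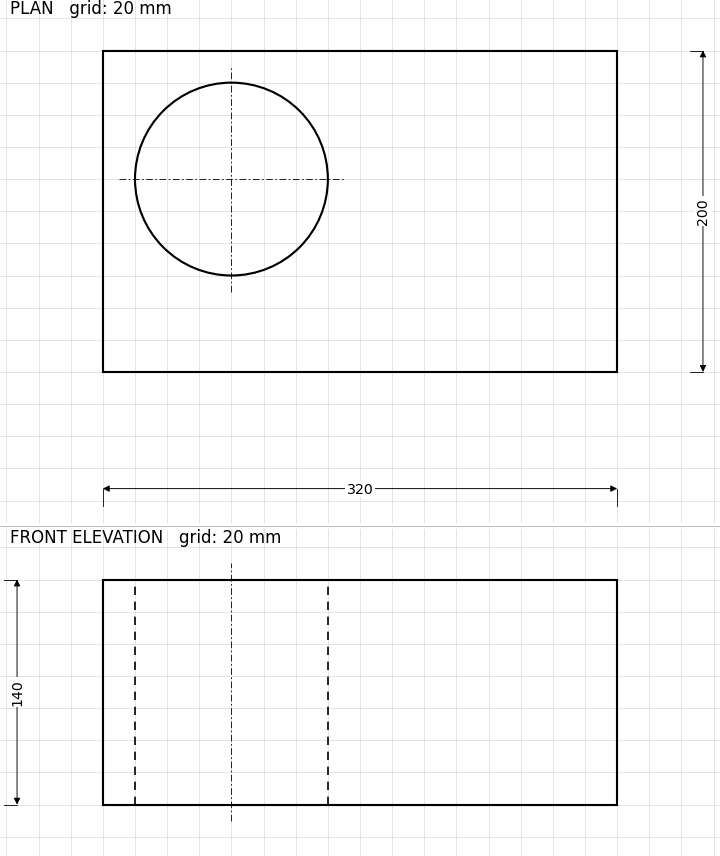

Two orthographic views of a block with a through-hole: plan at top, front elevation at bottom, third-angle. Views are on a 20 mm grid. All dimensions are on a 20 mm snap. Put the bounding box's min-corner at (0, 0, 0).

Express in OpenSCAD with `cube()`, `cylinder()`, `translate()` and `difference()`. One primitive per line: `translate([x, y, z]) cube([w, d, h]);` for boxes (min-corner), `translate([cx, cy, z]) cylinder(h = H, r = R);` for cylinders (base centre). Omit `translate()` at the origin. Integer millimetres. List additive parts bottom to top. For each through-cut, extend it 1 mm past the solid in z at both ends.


difference() {
  cube([320, 200, 140]);
  translate([80, 120, -1]) cylinder(h = 142, r = 60);
}


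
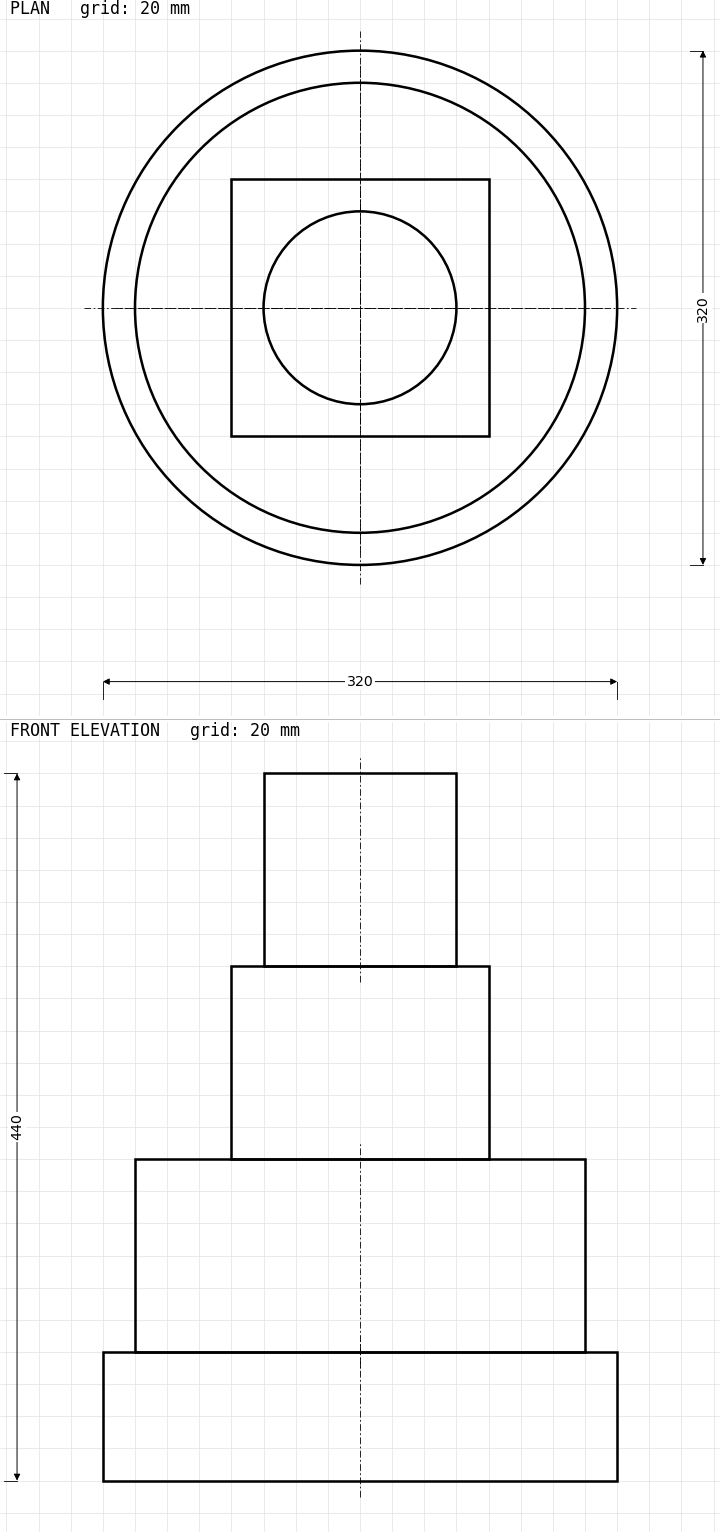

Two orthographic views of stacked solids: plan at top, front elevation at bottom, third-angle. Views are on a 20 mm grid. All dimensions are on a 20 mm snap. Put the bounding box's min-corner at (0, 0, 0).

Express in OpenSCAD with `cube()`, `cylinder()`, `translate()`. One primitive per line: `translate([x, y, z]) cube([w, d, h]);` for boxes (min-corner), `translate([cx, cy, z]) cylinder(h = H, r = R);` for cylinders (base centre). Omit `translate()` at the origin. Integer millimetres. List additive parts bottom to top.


translate([160, 160, 0]) cylinder(h = 80, r = 160);
translate([160, 160, 80]) cylinder(h = 120, r = 140);
translate([80, 80, 200]) cube([160, 160, 120]);
translate([160, 160, 320]) cylinder(h = 120, r = 60);
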